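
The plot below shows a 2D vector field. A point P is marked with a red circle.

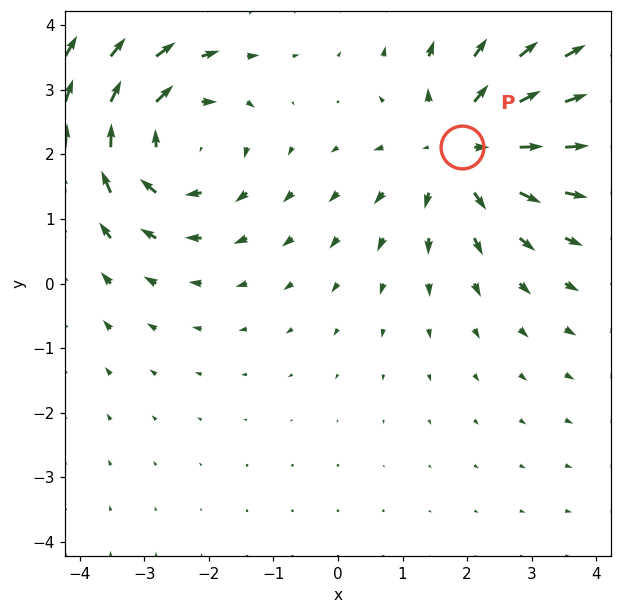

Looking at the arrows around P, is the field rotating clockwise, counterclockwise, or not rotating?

Near P at (1.9, 2.1) the arrows show no circulation. The curl there is ≈0.

not rotating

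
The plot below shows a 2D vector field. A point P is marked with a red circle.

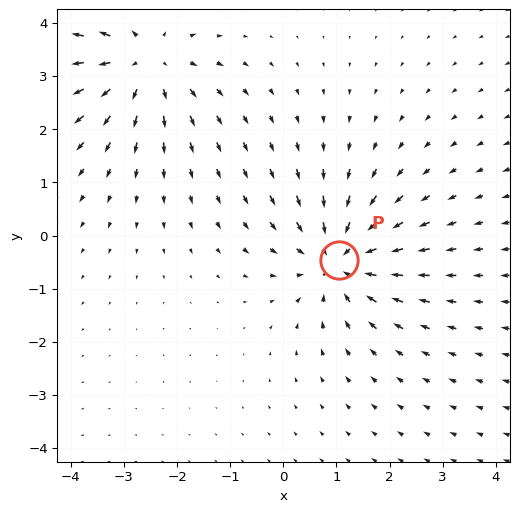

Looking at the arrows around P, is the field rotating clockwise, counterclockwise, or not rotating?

not rotating

Near P at (1.1, -0.5) the arrows show no circulation. The curl there is ≈0.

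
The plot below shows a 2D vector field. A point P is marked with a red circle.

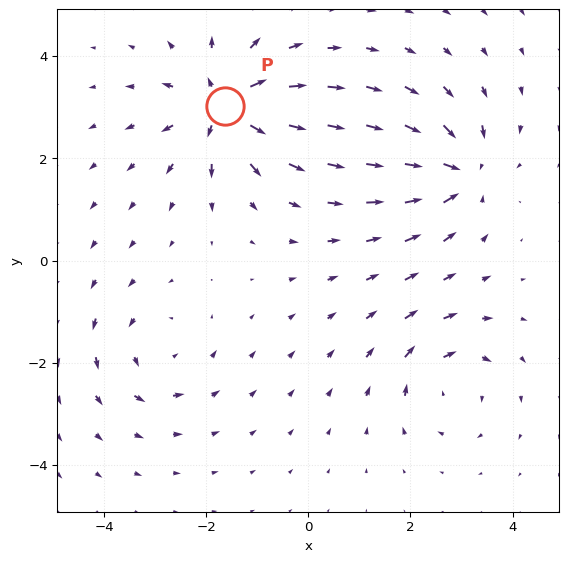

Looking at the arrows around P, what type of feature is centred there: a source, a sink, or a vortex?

At P (-1.6, 3.0) the arrows spread outward. Divergence about +7, curl ≈0 — positive divergence with near-zero curl is a source.

source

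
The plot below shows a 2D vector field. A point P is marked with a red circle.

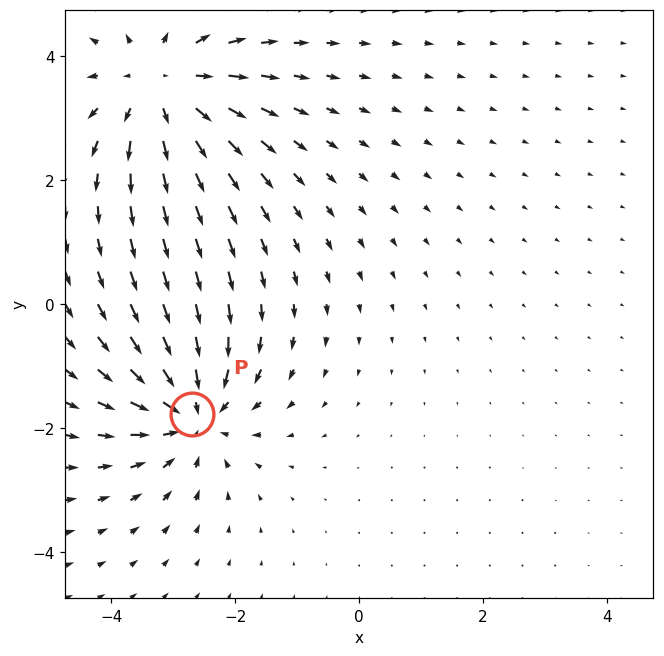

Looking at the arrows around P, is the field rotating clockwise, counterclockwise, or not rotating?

not rotating

Near P at (-2.7, -1.8) the arrows show no circulation. The curl there is ≈0.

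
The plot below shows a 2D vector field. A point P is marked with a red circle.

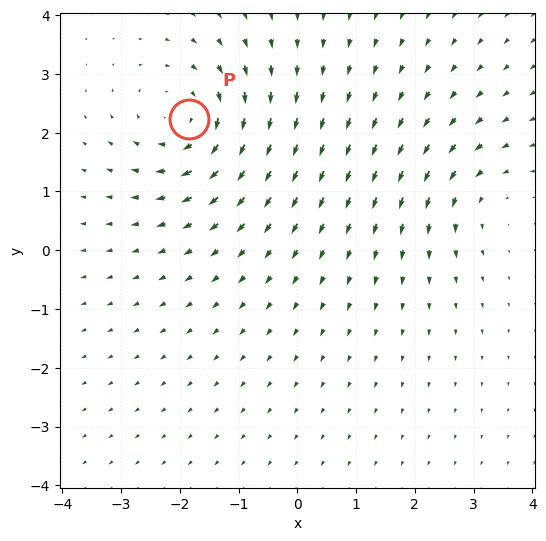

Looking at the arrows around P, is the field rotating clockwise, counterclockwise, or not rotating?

clockwise

Near P at (-1.8, 2.2) the arrows circulate clockwise. The curl (z-component) there is about -5; negative curl means clockwise rotation.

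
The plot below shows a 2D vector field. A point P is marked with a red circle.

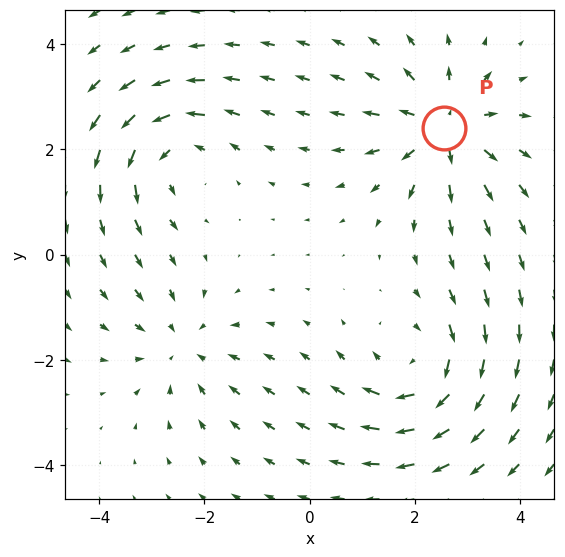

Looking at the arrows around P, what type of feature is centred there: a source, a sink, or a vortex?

At P (2.5, 2.4) the arrows spread outward. Divergence about +5, curl ≈0 — positive divergence with near-zero curl is a source.

source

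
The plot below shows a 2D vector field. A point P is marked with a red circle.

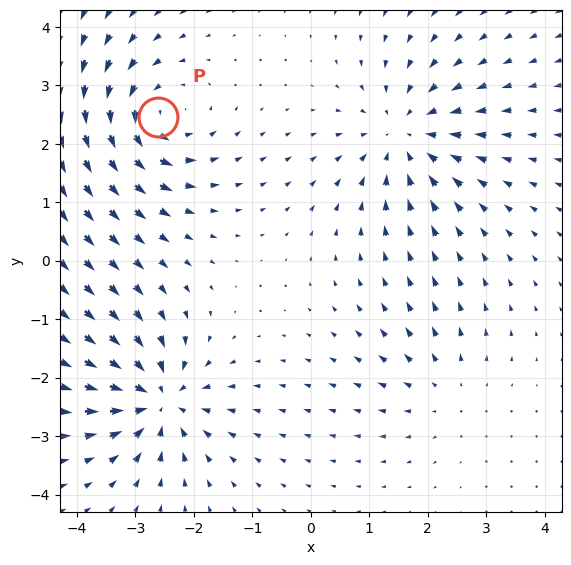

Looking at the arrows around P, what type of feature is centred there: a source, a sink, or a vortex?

vortex

At P (-2.6, 2.5) the arrows circulate counterclockwise. Divergence ≈0, curl about +5 — near-zero divergence with nonzero curl is a vortex.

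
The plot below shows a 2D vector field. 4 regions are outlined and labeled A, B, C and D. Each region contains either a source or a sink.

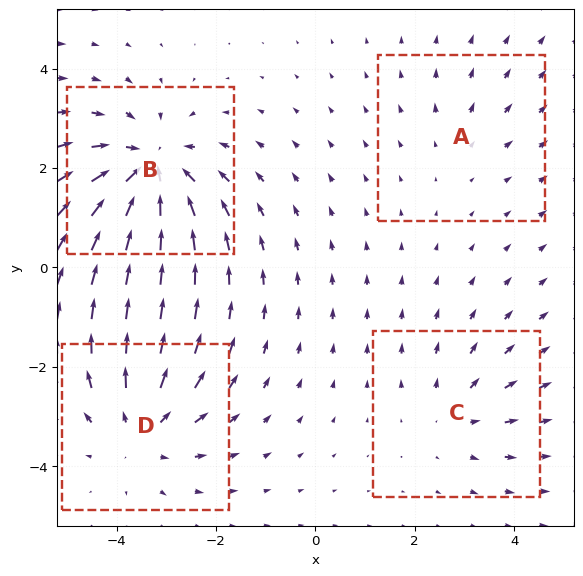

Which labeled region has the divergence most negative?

B

Divergence at each region's feature centre — A: about +2, B: about -6, C: about +3, D: about +5. Region B is most negative.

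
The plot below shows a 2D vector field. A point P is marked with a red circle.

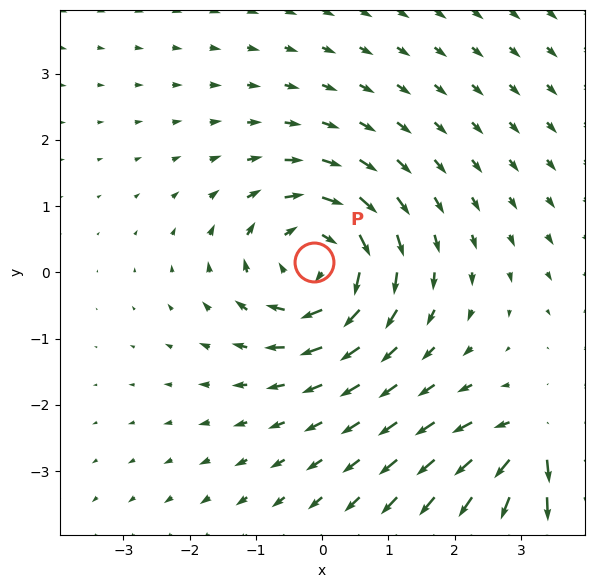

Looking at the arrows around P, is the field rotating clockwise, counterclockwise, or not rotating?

Near P at (-0.1, 0.2) the arrows circulate clockwise. The curl (z-component) there is about -4; negative curl means clockwise rotation.

clockwise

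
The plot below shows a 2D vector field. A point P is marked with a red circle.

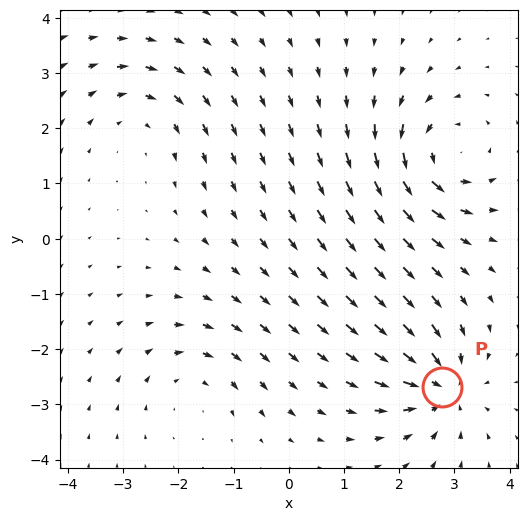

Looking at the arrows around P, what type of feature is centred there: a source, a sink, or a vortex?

sink

At P (2.8, -2.7) the arrows converge inward. Divergence about -5, curl ≈0 — negative divergence with near-zero curl is a sink.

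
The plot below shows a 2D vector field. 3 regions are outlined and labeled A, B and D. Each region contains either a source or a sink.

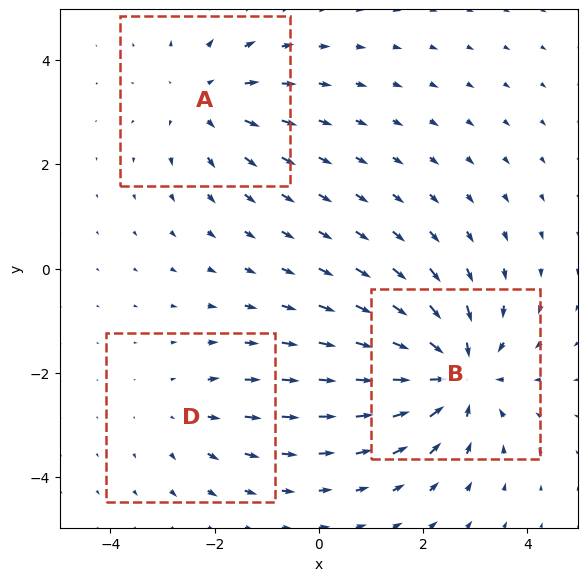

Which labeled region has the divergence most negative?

Divergence at each region's feature centre — A: about +3, B: about -5, D: about +2. Region B is most negative.

B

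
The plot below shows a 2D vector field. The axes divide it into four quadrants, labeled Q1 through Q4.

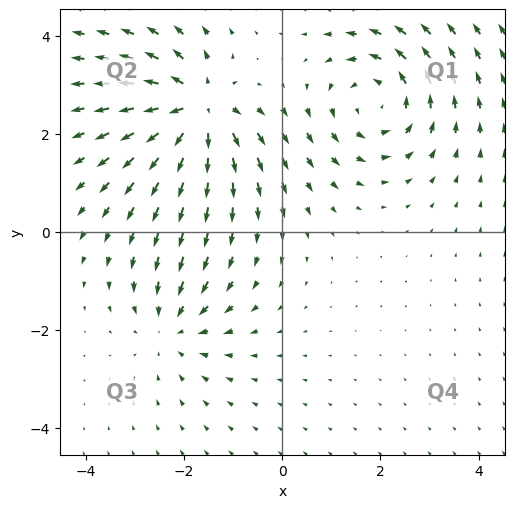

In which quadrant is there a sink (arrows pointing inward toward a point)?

The sink sits at approximately (-2.2, -2.0), which lies in quadrant Q3. The divergence there is about -3, negative as expected for a sink.

Q3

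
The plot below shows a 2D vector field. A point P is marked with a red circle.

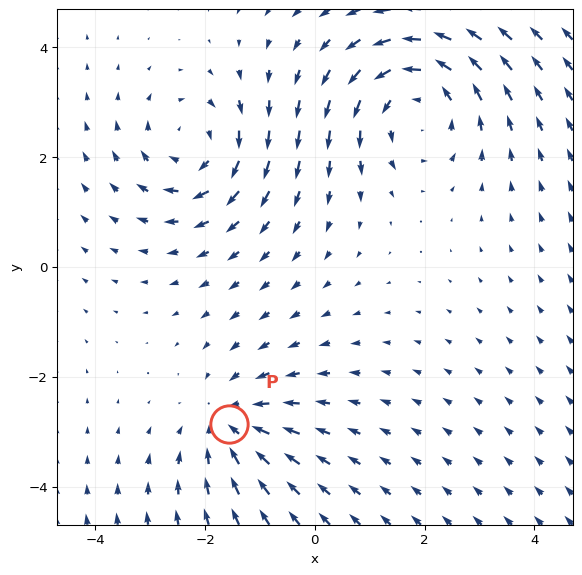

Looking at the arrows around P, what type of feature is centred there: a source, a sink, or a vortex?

At P (-1.6, -2.9) the arrows converge inward. Divergence about -3, curl ≈0 — negative divergence with near-zero curl is a sink.

sink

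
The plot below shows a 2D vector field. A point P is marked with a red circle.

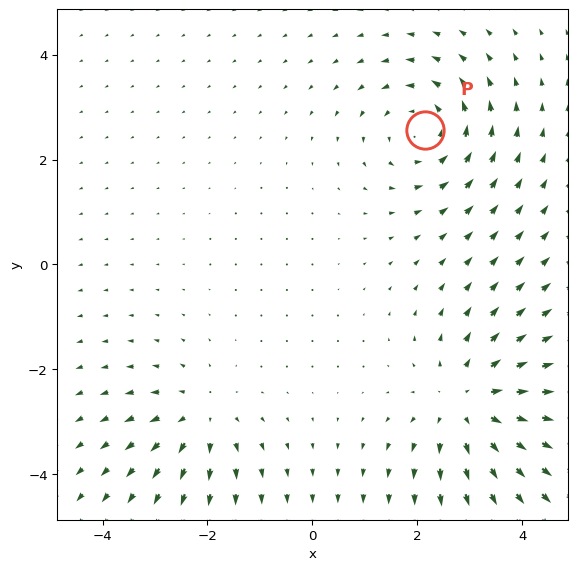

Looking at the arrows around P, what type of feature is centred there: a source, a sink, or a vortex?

At P (2.1, 2.6) the arrows circulate counterclockwise. Divergence ≈0, curl about +4 — near-zero divergence with nonzero curl is a vortex.

vortex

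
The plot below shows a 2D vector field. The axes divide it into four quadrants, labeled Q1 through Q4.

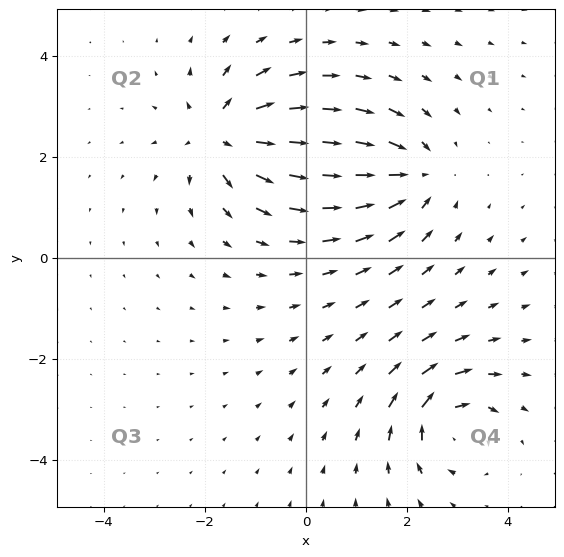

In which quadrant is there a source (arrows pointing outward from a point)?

The source sits at approximately (-1.7, 2.4), which lies in quadrant Q2. The divergence there is about +6, positive as expected for a source.

Q2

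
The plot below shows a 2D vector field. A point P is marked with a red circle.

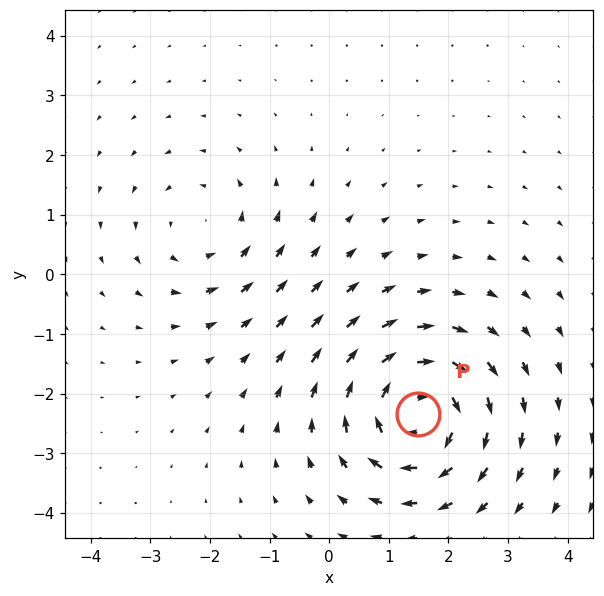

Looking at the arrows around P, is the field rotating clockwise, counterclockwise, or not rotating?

Near P at (1.5, -2.3) the arrows circulate clockwise. The curl (z-component) there is about -6; negative curl means clockwise rotation.

clockwise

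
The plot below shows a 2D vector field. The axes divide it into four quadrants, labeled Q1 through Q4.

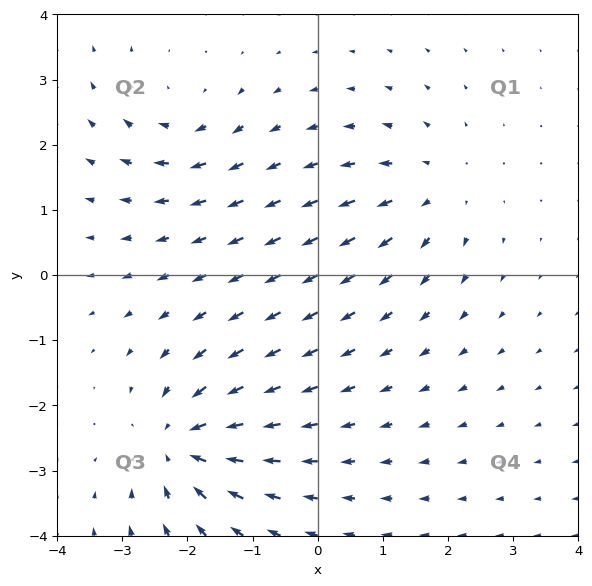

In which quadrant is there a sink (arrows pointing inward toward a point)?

Q3

The sink sits at approximately (-2.1, -2.6), which lies in quadrant Q3. The divergence there is about -5, negative as expected for a sink.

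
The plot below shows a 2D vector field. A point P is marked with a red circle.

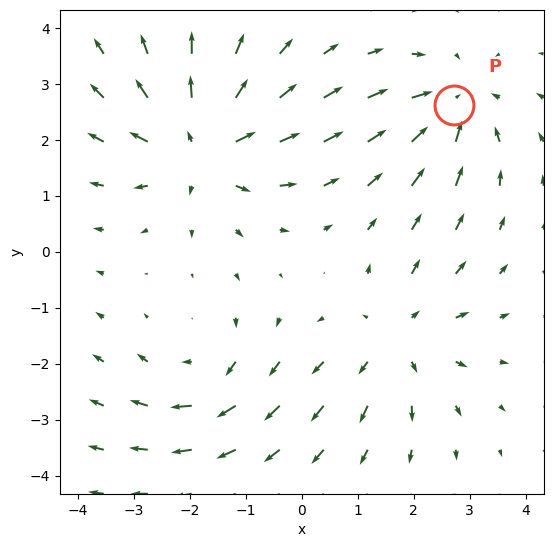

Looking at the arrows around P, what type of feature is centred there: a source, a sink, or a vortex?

At P (2.7, 2.6) the arrows converge inward. Divergence about -3, curl ≈0 — negative divergence with near-zero curl is a sink.

sink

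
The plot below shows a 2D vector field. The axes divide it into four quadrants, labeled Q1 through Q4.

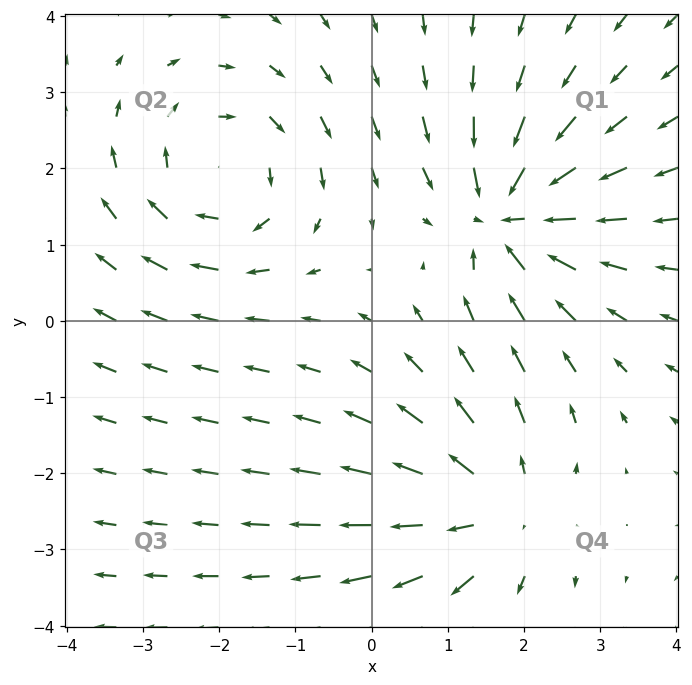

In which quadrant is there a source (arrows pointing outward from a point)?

Q4

The source sits at approximately (1.6, -2.5), which lies in quadrant Q4. The divergence there is about +4, positive as expected for a source.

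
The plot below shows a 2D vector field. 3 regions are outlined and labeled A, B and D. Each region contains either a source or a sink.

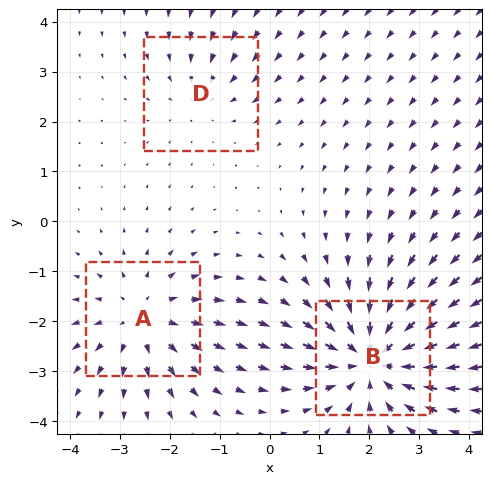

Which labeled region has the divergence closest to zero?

D

Divergence at each region's feature centre — A: about +3, B: about -4, D: about -2. Region D is closest to zero.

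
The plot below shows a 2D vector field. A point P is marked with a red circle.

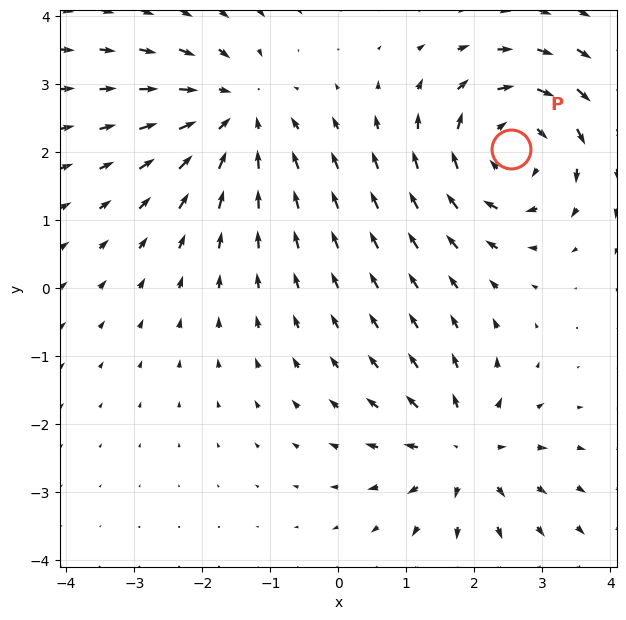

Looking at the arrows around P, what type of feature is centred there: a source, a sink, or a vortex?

vortex

At P (2.5, 2.0) the arrows circulate clockwise. Divergence ≈0, curl about -4 — near-zero divergence with nonzero curl is a vortex.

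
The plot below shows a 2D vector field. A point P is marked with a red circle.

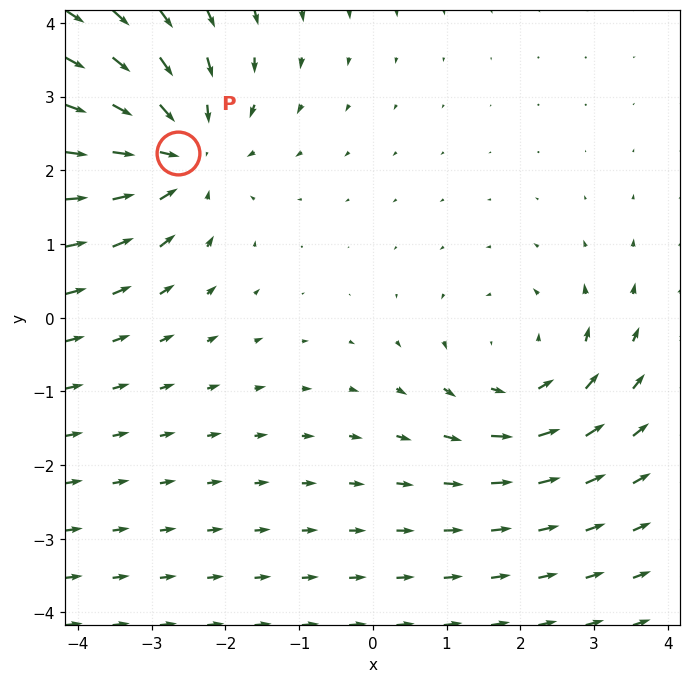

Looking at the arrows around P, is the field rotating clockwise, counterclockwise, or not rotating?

not rotating

Near P at (-2.6, 2.2) the arrows show no circulation. The curl there is ≈0.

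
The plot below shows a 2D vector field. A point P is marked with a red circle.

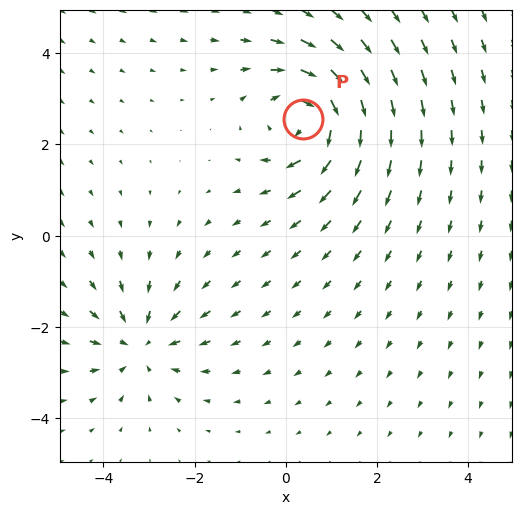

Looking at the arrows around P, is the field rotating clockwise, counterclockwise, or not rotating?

Near P at (0.4, 2.6) the arrows circulate clockwise. The curl (z-component) there is about -4; negative curl means clockwise rotation.

clockwise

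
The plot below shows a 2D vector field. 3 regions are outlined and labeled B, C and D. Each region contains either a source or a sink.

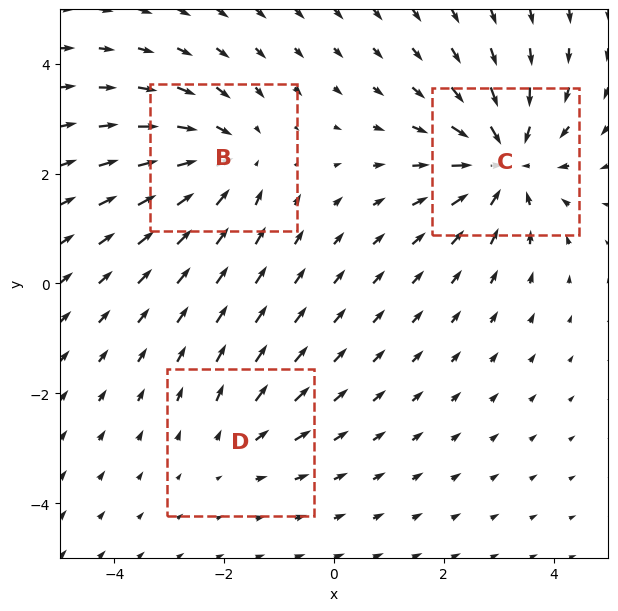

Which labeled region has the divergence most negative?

C

Divergence at each region's feature centre — B: about -3, C: about -5, D: about +2. Region C is most negative.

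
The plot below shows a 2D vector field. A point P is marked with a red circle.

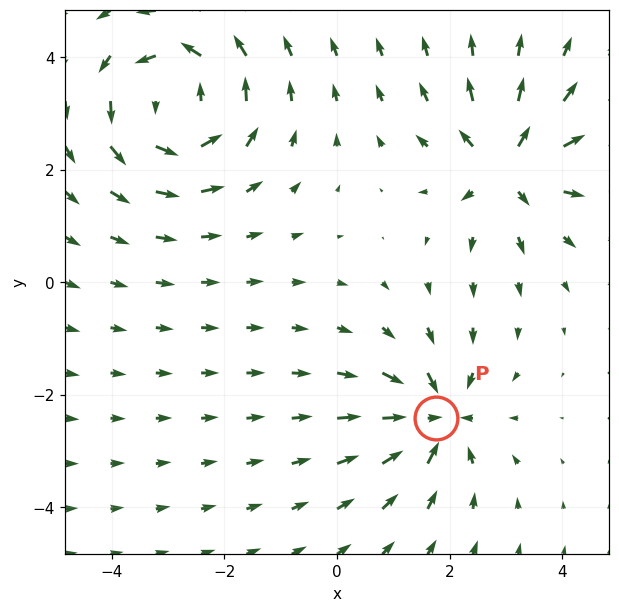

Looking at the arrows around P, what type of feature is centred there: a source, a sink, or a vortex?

sink

At P (1.8, -2.4) the arrows converge inward. Divergence about -4, curl ≈0 — negative divergence with near-zero curl is a sink.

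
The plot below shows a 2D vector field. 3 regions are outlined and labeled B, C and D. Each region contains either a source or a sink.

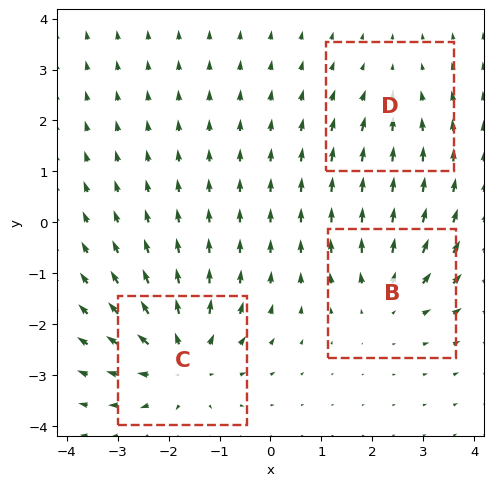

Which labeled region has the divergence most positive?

Divergence at each region's feature centre — B: about +3, C: about +5, D: about -2. Region C is most positive.

C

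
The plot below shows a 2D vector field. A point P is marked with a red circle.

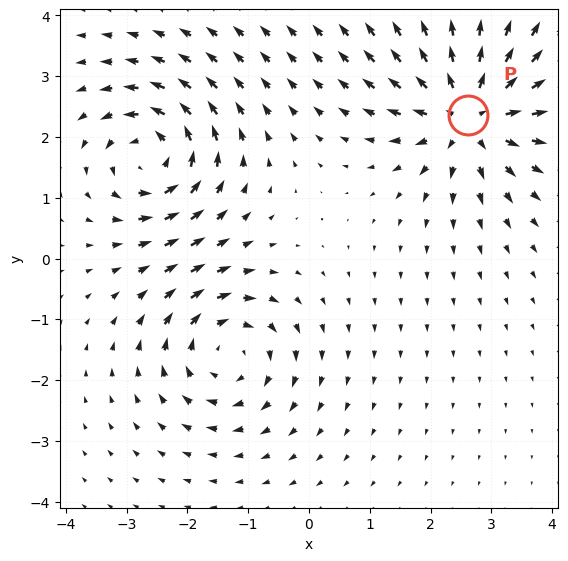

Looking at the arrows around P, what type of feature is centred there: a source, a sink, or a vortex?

At P (2.6, 2.4) the arrows spread outward. Divergence about +6, curl ≈0 — positive divergence with near-zero curl is a source.

source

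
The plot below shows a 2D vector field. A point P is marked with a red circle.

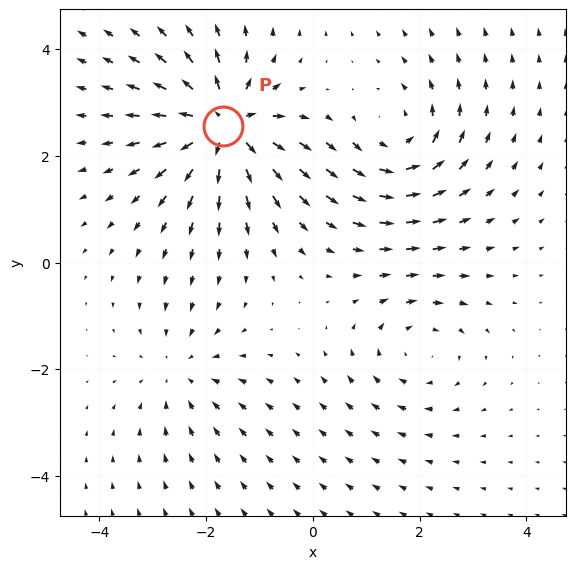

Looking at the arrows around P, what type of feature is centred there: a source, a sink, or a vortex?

source

At P (-1.7, 2.6) the arrows spread outward. Divergence about +6, curl ≈0 — positive divergence with near-zero curl is a source.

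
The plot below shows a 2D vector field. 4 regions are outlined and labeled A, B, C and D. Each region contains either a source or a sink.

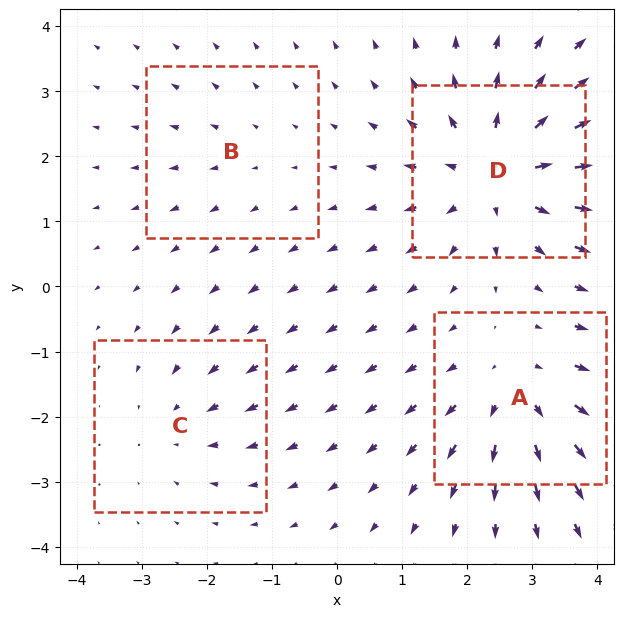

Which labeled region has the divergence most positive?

Divergence at each region's feature centre — A: about +5, B: about +2, C: about -3, D: about +7. Region D is most positive.

D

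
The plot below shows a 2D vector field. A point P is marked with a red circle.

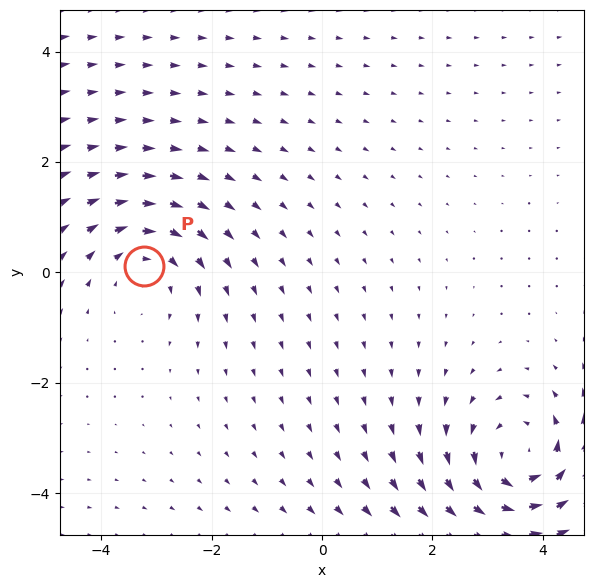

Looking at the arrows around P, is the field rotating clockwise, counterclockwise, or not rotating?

Near P at (-3.2, 0.1) the arrows circulate clockwise. The curl (z-component) there is about -3; negative curl means clockwise rotation.

clockwise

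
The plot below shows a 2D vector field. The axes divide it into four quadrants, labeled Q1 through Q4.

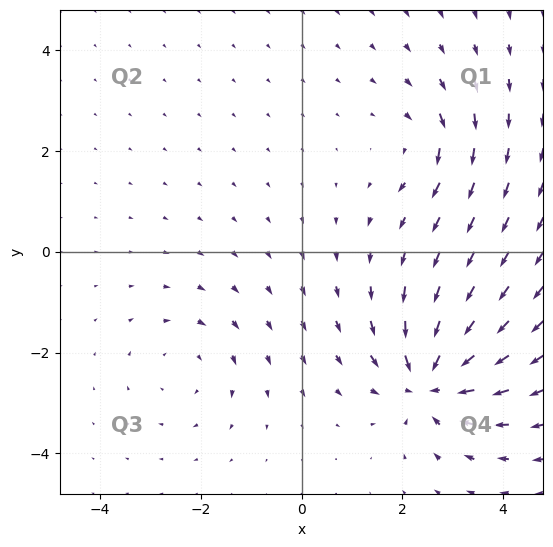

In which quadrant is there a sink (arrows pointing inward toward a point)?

The sink sits at approximately (2.6, -2.6), which lies in quadrant Q4. The divergence there is about -6, negative as expected for a sink.

Q4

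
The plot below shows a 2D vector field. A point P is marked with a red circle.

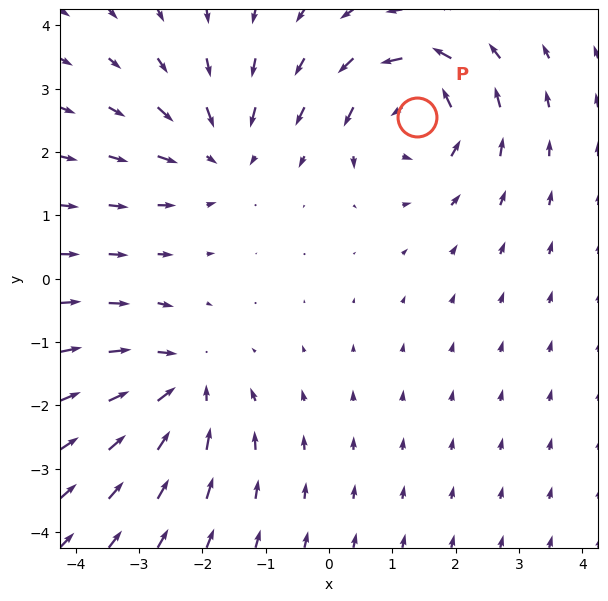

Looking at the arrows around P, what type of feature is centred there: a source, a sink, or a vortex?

At P (1.4, 2.6) the arrows circulate counterclockwise. Divergence ≈0, curl about +6 — near-zero divergence with nonzero curl is a vortex.

vortex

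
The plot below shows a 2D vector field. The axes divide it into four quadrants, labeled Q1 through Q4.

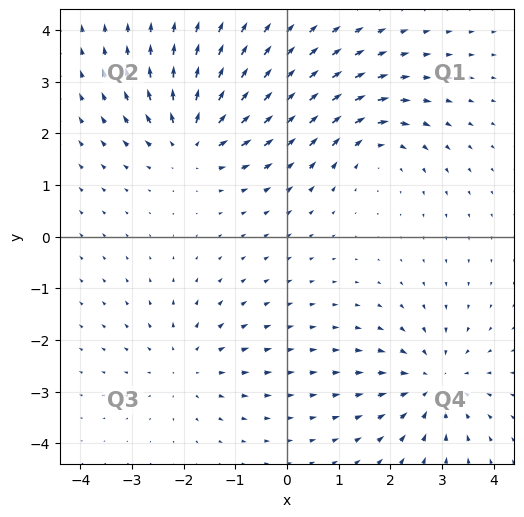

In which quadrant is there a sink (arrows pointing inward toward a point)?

Q4

The sink sits at approximately (2.8, -2.8), which lies in quadrant Q4. The divergence there is about -5, negative as expected for a sink.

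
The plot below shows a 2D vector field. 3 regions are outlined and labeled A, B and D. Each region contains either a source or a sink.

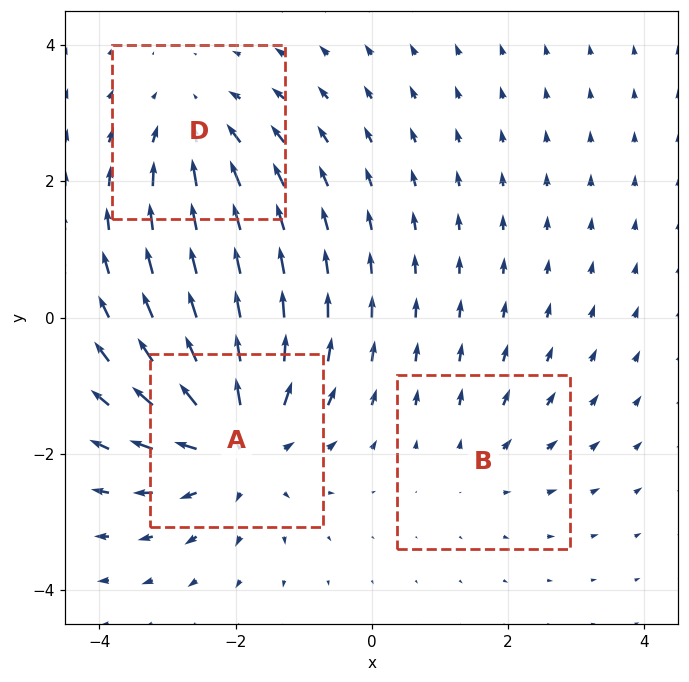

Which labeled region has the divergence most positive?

Divergence at each region's feature centre — A: about +5, B: about +2, D: about -3. Region A is most positive.

A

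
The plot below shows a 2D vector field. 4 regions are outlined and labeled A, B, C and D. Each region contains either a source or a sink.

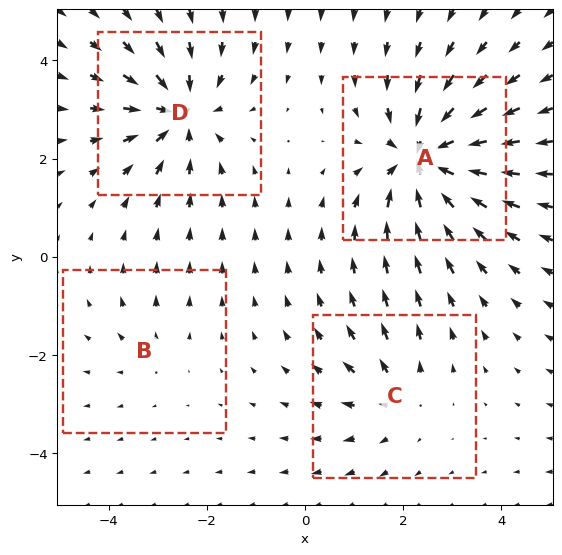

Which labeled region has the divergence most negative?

Divergence at each region's feature centre — A: about -8, B: about +2, C: about +3, D: about -6. Region A is most negative.

A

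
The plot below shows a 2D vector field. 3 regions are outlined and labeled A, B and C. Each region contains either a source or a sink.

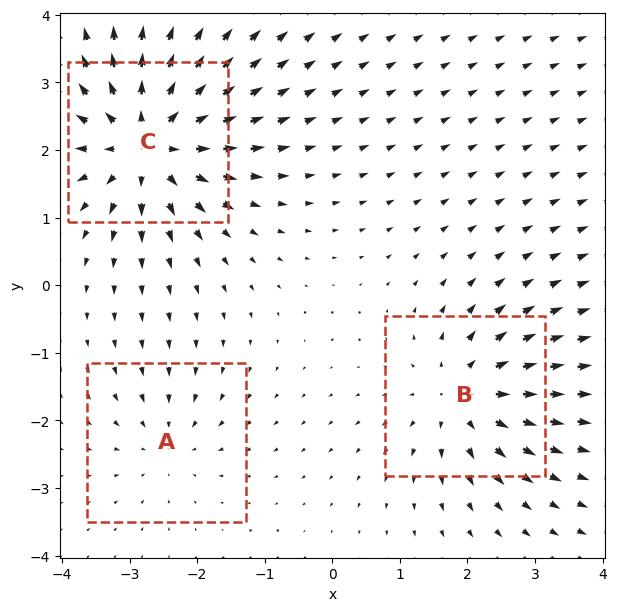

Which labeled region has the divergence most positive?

Divergence at each region's feature centre — A: about -3, B: about +4, C: about +6. Region C is most positive.

C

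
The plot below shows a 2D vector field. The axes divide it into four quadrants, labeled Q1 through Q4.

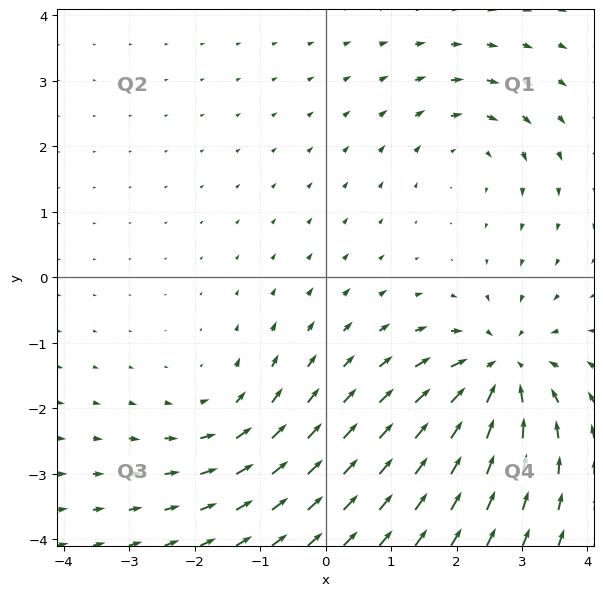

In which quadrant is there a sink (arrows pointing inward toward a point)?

Q4

The sink sits at approximately (2.7, -1.4), which lies in quadrant Q4. The divergence there is about -5, negative as expected for a sink.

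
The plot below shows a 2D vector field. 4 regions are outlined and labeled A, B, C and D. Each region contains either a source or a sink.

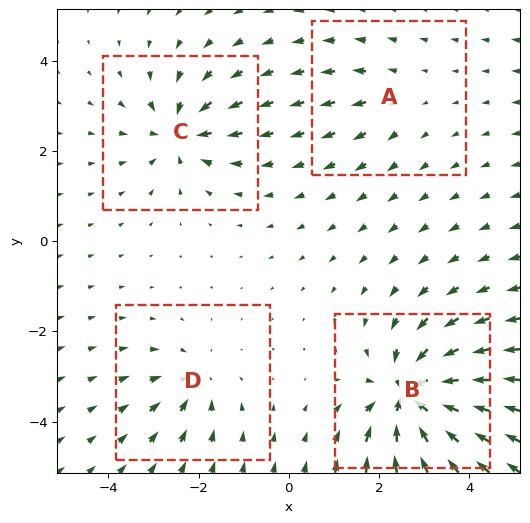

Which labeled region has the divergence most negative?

Divergence at each region's feature centre — A: about +2, B: about -8, C: about -5, D: about -4. Region B is most negative.

B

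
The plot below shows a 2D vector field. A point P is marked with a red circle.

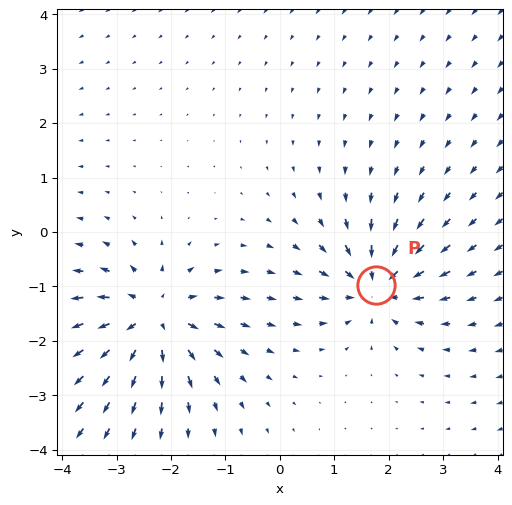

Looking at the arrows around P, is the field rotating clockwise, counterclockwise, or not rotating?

Near P at (1.8, -1.0) the arrows show no circulation. The curl there is ≈0.

not rotating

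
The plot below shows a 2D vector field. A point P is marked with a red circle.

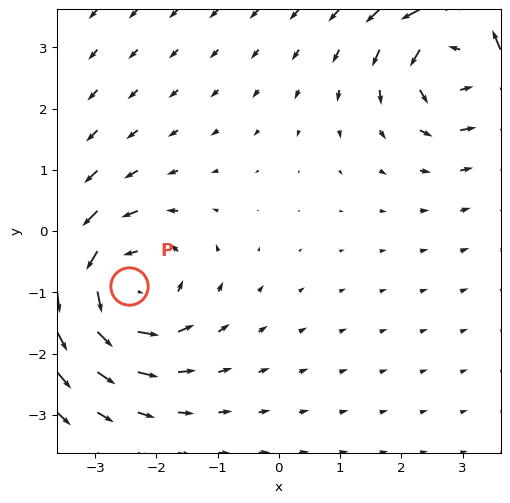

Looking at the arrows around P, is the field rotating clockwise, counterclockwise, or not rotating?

counterclockwise

Near P at (-2.4, -0.9) the arrows circulate counterclockwise. The curl (z-component) there is about +6; positive curl means counterclockwise rotation.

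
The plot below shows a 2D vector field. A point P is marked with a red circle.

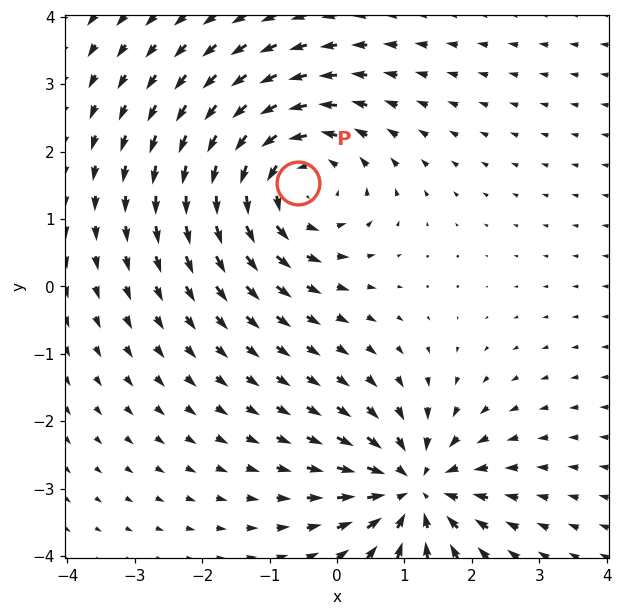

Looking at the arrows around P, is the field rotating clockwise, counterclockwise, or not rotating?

Near P at (-0.6, 1.5) the arrows circulate counterclockwise. The curl (z-component) there is about +4; positive curl means counterclockwise rotation.

counterclockwise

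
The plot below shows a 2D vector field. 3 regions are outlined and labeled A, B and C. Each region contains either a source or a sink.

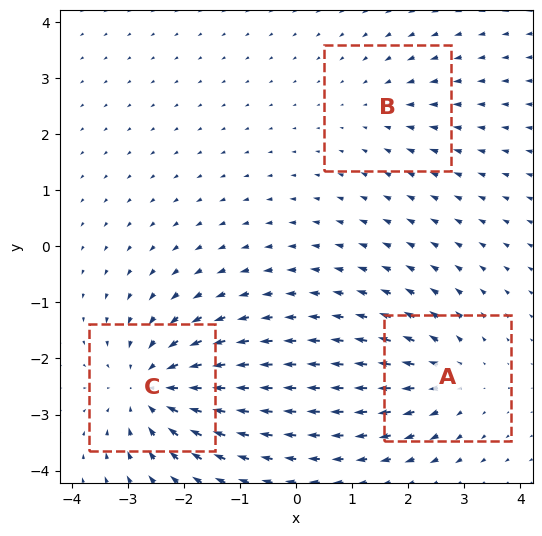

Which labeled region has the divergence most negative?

Divergence at each region's feature centre — A: about +3, B: about -2, C: about -5. Region C is most negative.

C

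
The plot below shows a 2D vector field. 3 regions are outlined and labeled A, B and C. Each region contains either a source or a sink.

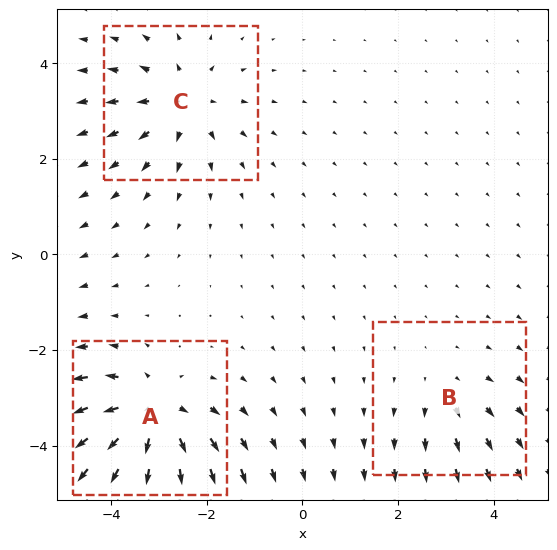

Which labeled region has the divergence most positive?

A

Divergence at each region's feature centre — A: about +5, B: about +2, C: about +4. Region A is most positive.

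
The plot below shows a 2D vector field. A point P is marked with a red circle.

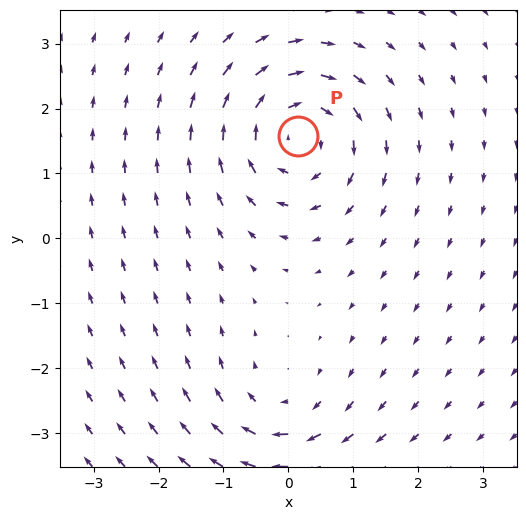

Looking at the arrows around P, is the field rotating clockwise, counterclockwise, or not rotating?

clockwise

Near P at (0.1, 1.6) the arrows circulate clockwise. The curl (z-component) there is about -5; negative curl means clockwise rotation.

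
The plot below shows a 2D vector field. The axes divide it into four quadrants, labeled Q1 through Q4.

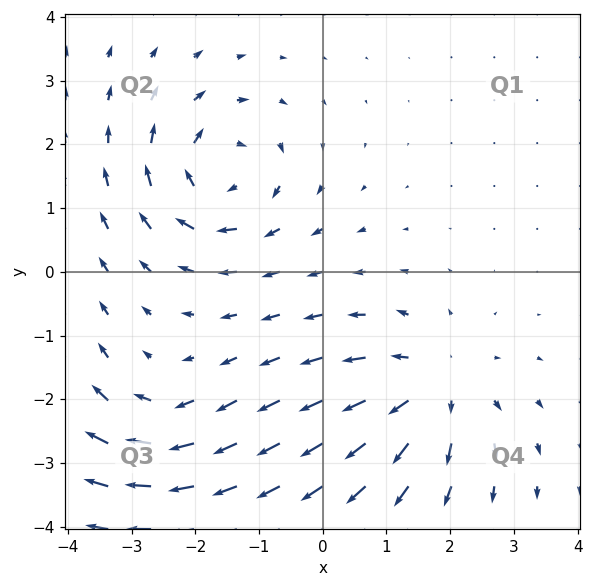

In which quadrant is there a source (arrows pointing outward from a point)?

The source sits at approximately (1.7, -1.8), which lies in quadrant Q4. The divergence there is about +4, positive as expected for a source.

Q4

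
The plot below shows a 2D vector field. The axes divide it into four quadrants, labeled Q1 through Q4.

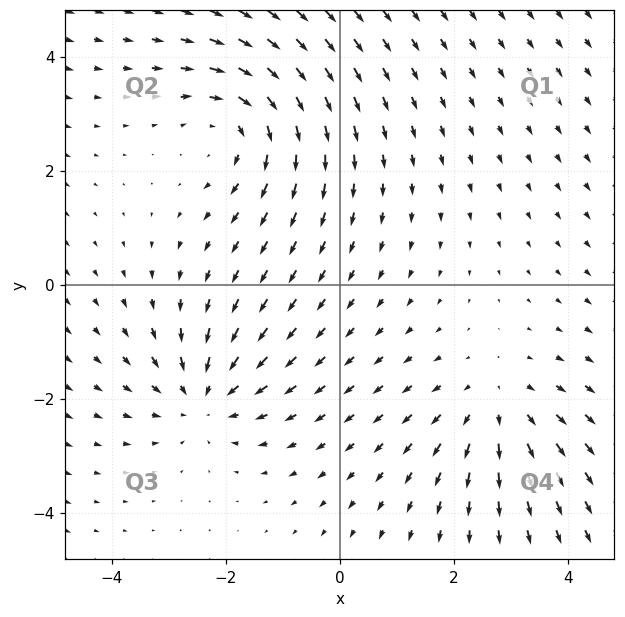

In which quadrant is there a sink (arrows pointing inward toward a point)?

The sink sits at approximately (-2.4, -2.0), which lies in quadrant Q3. The divergence there is about -3, negative as expected for a sink.

Q3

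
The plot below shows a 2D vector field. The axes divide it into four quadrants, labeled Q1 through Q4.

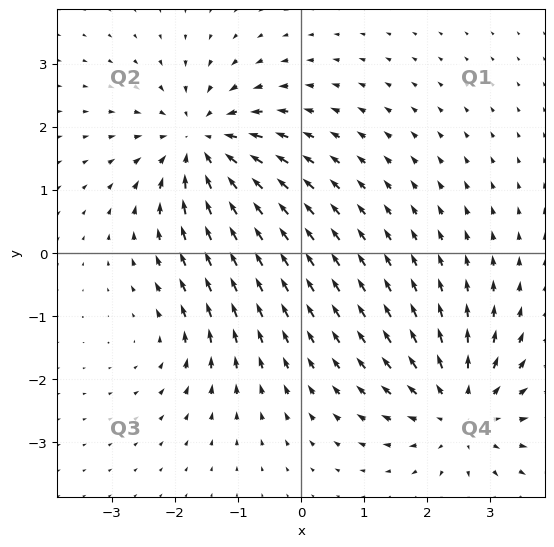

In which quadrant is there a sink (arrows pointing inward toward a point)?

The sink sits at approximately (-1.6, 1.7), which lies in quadrant Q2. The divergence there is about -5, negative as expected for a sink.

Q2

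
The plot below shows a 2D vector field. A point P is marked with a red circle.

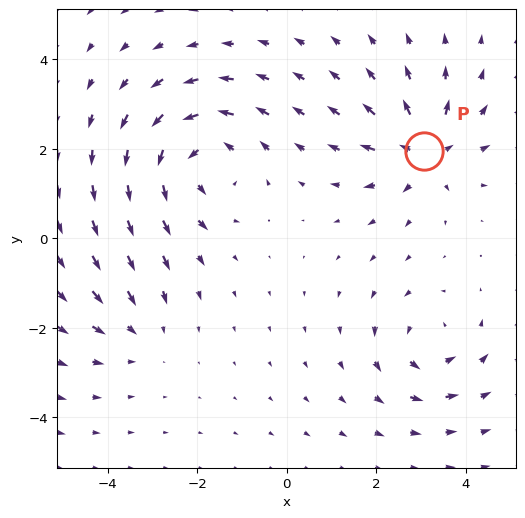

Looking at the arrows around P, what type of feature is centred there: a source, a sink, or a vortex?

At P (3.1, 2.0) the arrows spread outward. Divergence about +5, curl ≈0 — positive divergence with near-zero curl is a source.

source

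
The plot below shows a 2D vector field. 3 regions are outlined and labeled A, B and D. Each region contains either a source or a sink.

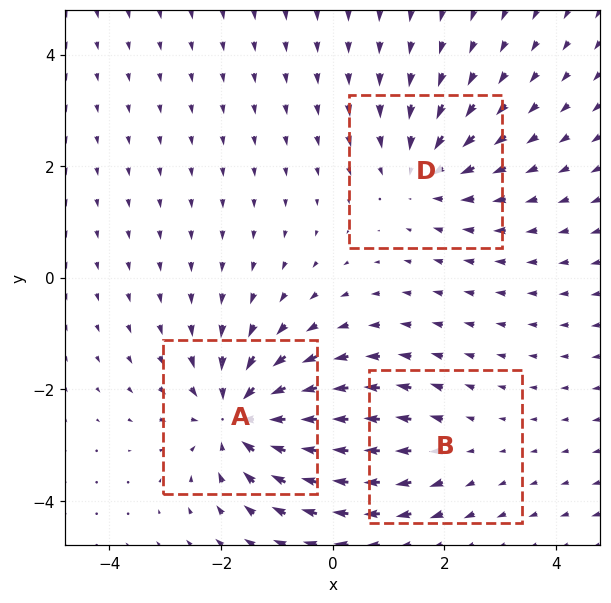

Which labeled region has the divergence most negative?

Divergence at each region's feature centre — A: about -5, B: about +2, D: about -3. Region A is most negative.

A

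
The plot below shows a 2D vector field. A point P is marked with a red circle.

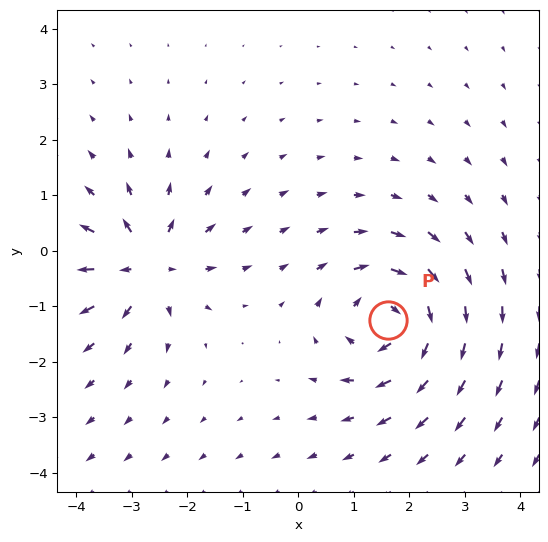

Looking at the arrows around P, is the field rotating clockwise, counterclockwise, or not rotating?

Near P at (1.6, -1.3) the arrows circulate clockwise. The curl (z-component) there is about -7; negative curl means clockwise rotation.

clockwise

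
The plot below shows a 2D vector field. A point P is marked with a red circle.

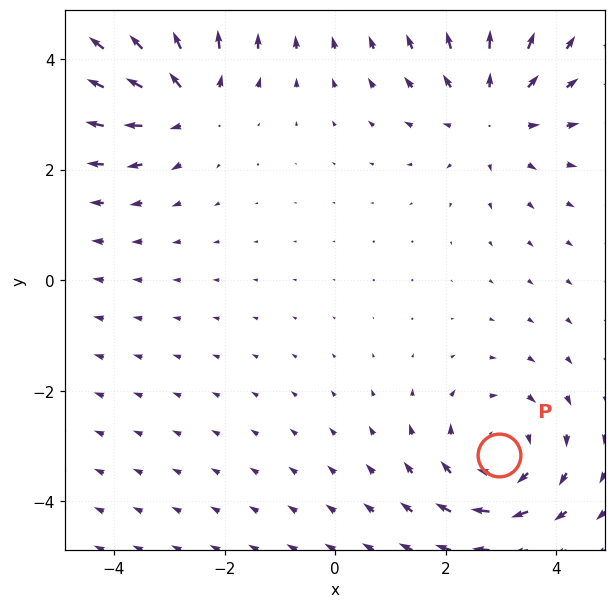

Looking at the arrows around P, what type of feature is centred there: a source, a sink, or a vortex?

At P (3.0, -3.2) the arrows circulate clockwise. Divergence ≈0, curl about -3 — near-zero divergence with nonzero curl is a vortex.

vortex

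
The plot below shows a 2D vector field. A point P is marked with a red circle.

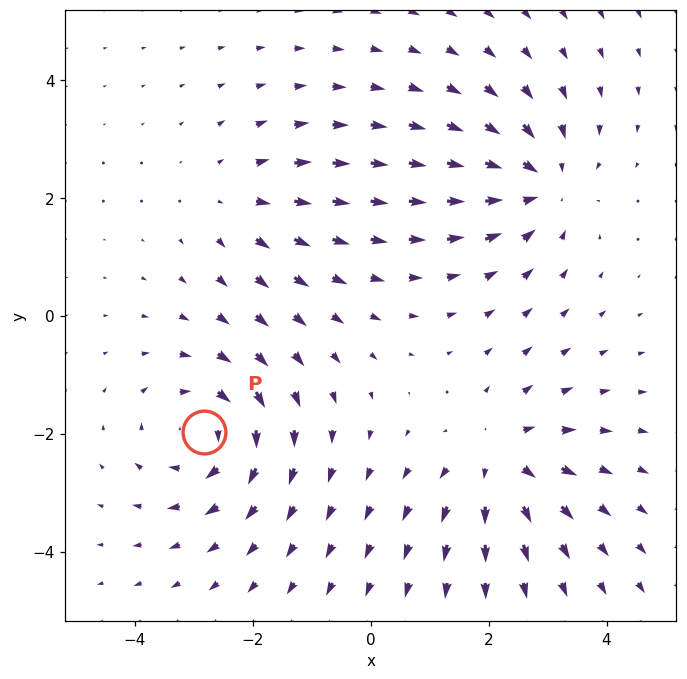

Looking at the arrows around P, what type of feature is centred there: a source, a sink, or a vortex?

vortex

At P (-2.8, -2.0) the arrows circulate clockwise. Divergence ≈0, curl about -5 — near-zero divergence with nonzero curl is a vortex.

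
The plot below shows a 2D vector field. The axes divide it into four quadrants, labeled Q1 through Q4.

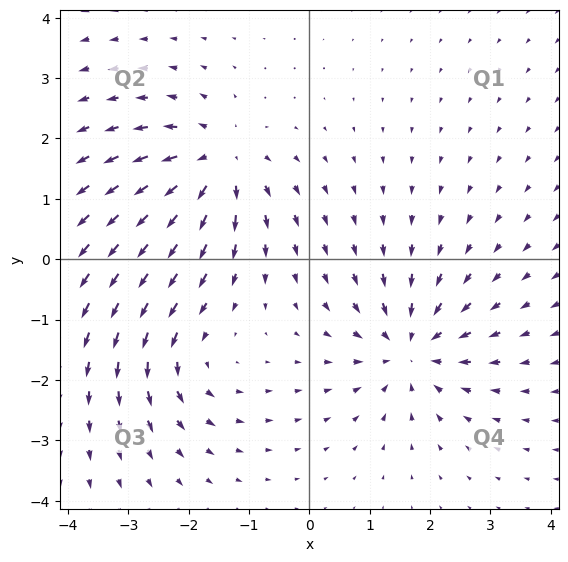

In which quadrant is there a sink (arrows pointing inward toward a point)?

The sink sits at approximately (1.7, -1.5), which lies in quadrant Q4. The divergence there is about -5, negative as expected for a sink.

Q4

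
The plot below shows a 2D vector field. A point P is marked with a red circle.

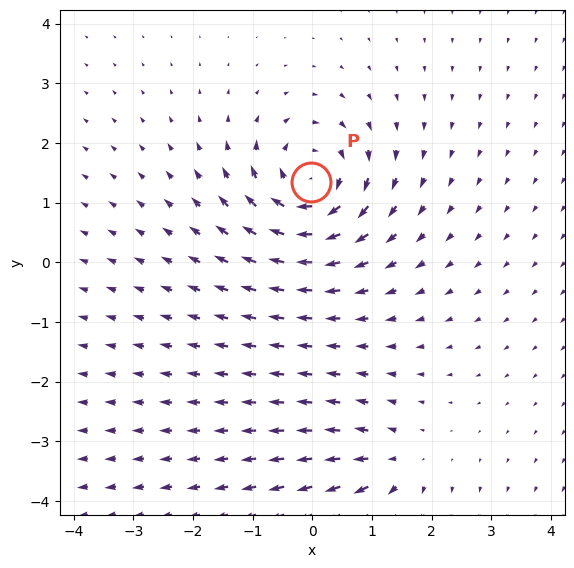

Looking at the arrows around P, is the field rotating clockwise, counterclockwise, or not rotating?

Near P at (-0.0, 1.3) the arrows circulate clockwise. The curl (z-component) there is about -7; negative curl means clockwise rotation.

clockwise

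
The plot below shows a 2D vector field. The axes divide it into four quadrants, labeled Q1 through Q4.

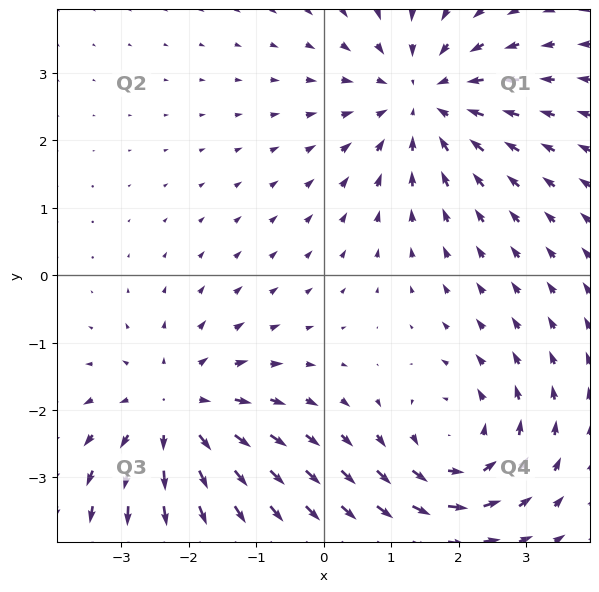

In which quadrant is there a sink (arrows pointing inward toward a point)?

Q1

The sink sits at approximately (1.5, 2.6), which lies in quadrant Q1. The divergence there is about -4, negative as expected for a sink.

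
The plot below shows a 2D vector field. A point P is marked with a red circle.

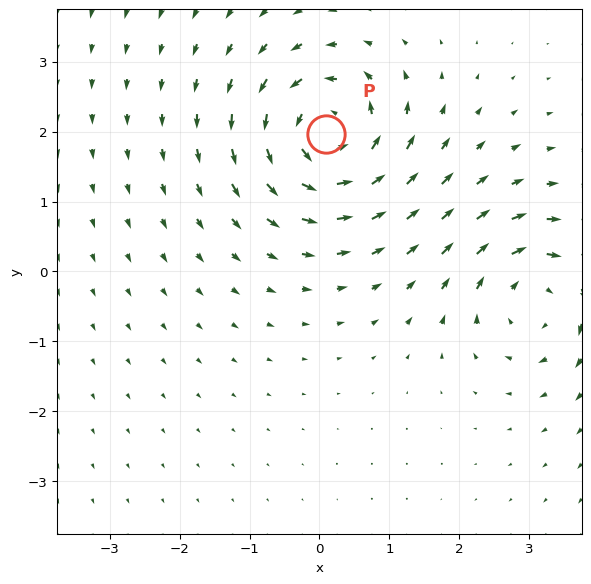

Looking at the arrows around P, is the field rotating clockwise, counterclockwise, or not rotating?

counterclockwise

Near P at (0.1, 2.0) the arrows circulate counterclockwise. The curl (z-component) there is about +6; positive curl means counterclockwise rotation.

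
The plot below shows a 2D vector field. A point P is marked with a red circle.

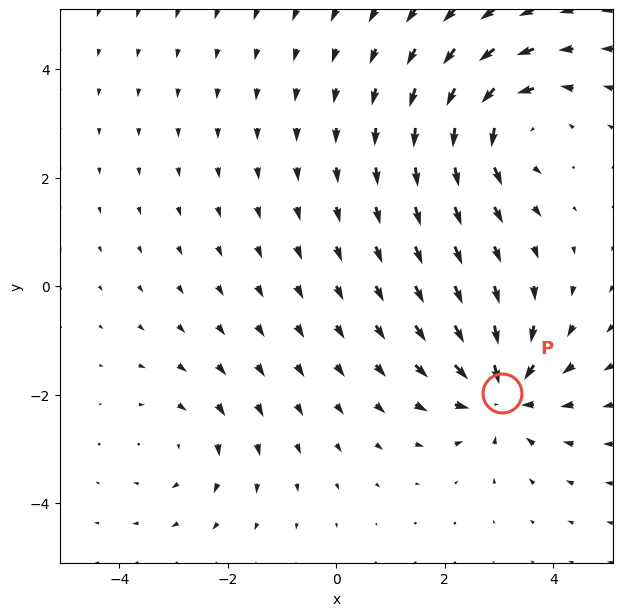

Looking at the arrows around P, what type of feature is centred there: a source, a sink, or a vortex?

At P (3.0, -2.0) the arrows converge inward. Divergence about -5, curl ≈0 — negative divergence with near-zero curl is a sink.

sink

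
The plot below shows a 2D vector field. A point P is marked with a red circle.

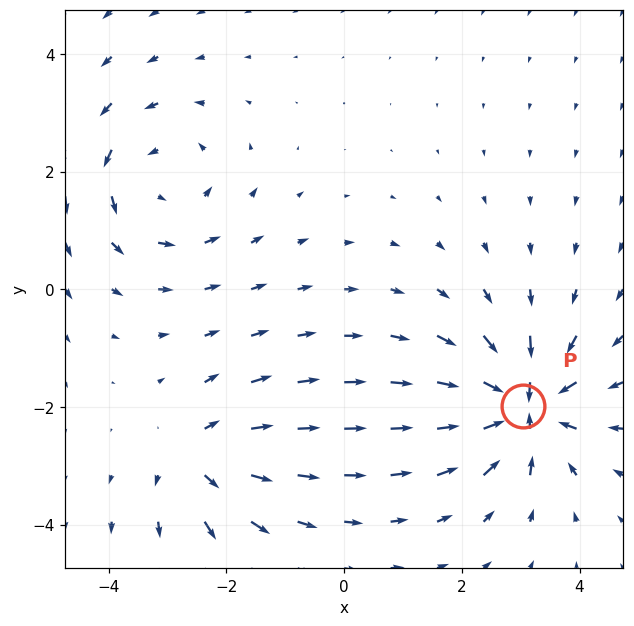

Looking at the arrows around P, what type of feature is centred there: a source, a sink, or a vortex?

sink

At P (3.0, -2.0) the arrows converge inward. Divergence about -6, curl ≈0 — negative divergence with near-zero curl is a sink.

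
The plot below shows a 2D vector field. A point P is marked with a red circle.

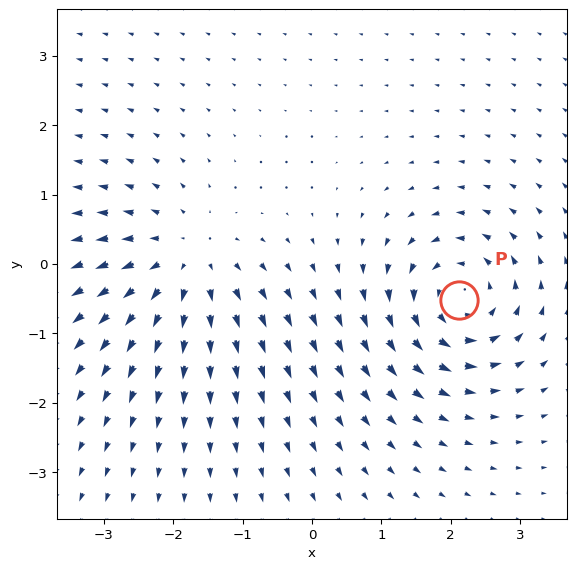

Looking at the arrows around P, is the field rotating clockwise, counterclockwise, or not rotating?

Near P at (2.1, -0.5) the arrows circulate counterclockwise. The curl (z-component) there is about +6; positive curl means counterclockwise rotation.

counterclockwise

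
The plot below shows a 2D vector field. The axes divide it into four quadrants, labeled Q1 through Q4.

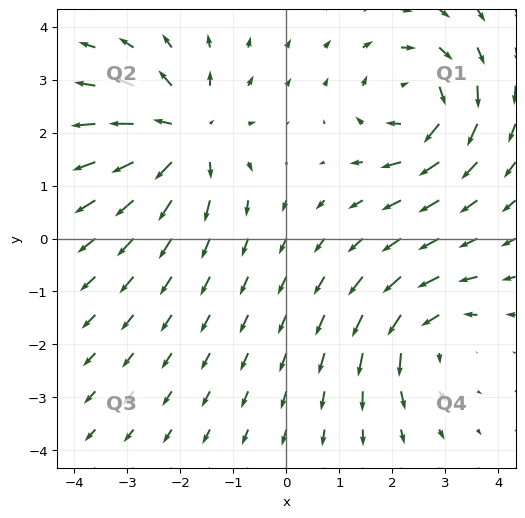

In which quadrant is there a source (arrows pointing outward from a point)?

Q2

The source sits at approximately (-1.9, 2.0), which lies in quadrant Q2. The divergence there is about +5, positive as expected for a source.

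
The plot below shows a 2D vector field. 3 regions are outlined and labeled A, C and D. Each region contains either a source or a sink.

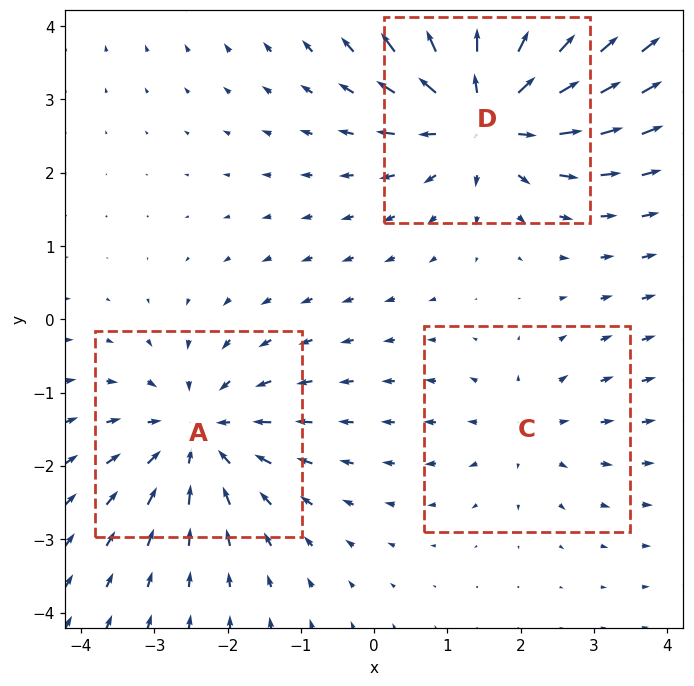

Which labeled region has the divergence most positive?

D

Divergence at each region's feature centre — A: about -3, C: about +2, D: about +5. Region D is most positive.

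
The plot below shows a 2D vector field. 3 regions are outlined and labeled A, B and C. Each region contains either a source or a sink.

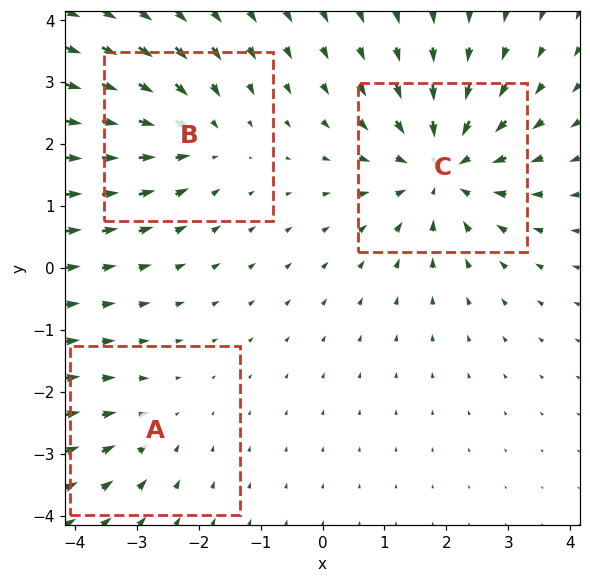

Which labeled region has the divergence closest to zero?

Divergence at each region's feature centre — A: about -2, B: about -3, C: about -5. Region A is closest to zero.

A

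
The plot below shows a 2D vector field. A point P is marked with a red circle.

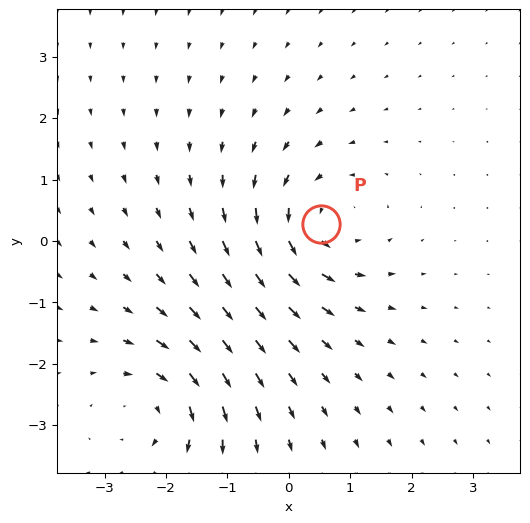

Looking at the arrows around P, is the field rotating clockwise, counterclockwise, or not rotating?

Near P at (0.5, 0.3) the arrows circulate counterclockwise. The curl (z-component) there is about +4; positive curl means counterclockwise rotation.

counterclockwise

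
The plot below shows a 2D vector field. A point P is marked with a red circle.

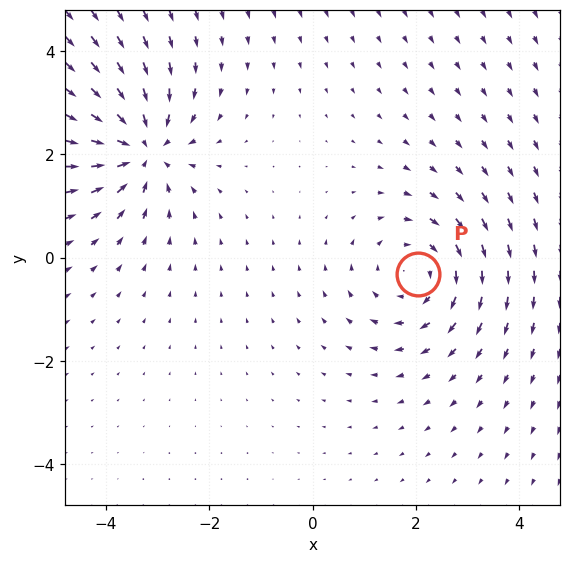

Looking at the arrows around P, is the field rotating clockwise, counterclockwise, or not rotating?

Near P at (2.0, -0.3) the arrows circulate clockwise. The curl (z-component) there is about -3; negative curl means clockwise rotation.

clockwise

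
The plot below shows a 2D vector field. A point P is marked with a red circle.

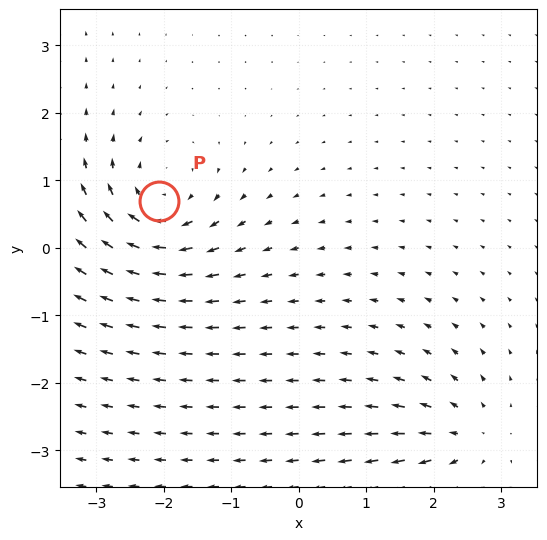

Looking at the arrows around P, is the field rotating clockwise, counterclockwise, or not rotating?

Near P at (-2.1, 0.7) the arrows circulate clockwise. The curl (z-component) there is about -5; negative curl means clockwise rotation.

clockwise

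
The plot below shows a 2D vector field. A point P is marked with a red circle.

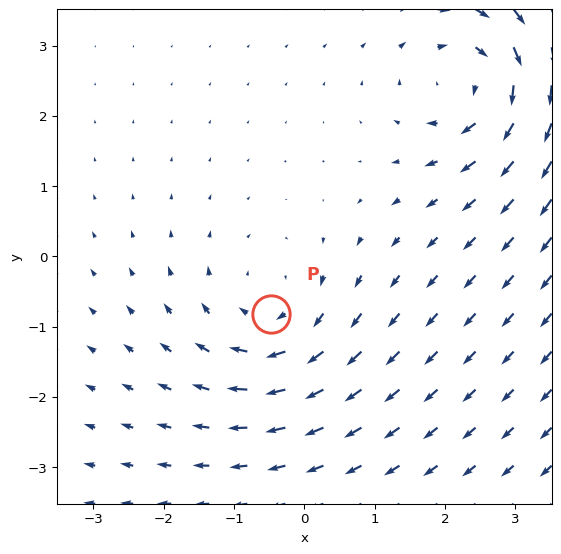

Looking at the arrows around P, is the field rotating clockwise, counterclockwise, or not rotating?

clockwise

Near P at (-0.5, -0.8) the arrows circulate clockwise. The curl (z-component) there is about -4; negative curl means clockwise rotation.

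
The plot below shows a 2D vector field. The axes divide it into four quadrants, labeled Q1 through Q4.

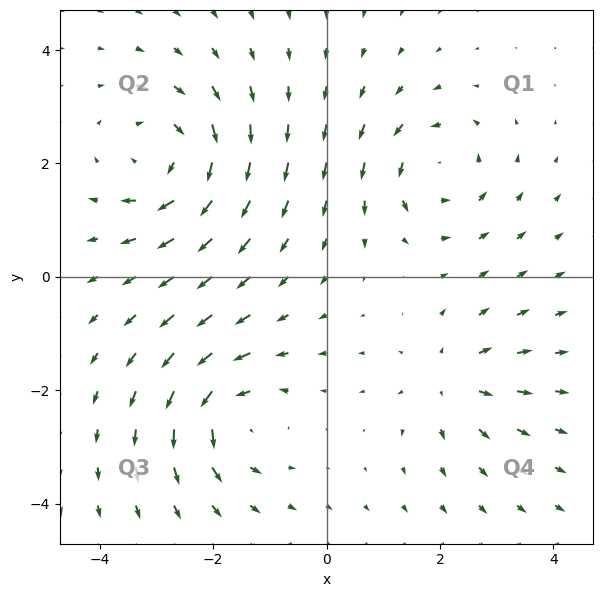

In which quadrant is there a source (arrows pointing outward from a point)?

Q4

The source sits at approximately (2.2, -1.8), which lies in quadrant Q4. The divergence there is about +4, positive as expected for a source.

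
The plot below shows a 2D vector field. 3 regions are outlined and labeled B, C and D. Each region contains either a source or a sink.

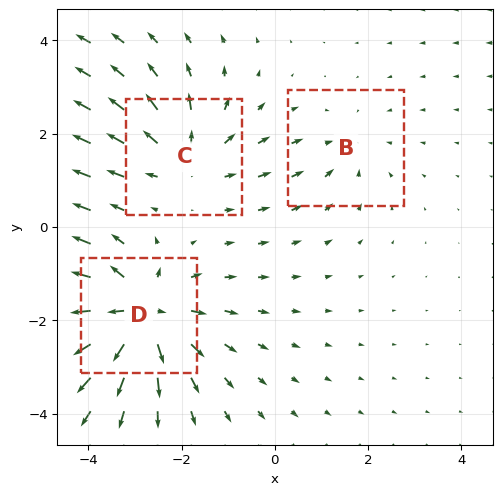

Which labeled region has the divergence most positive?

D

Divergence at each region's feature centre — B: about -2, C: about +3, D: about +5. Region D is most positive.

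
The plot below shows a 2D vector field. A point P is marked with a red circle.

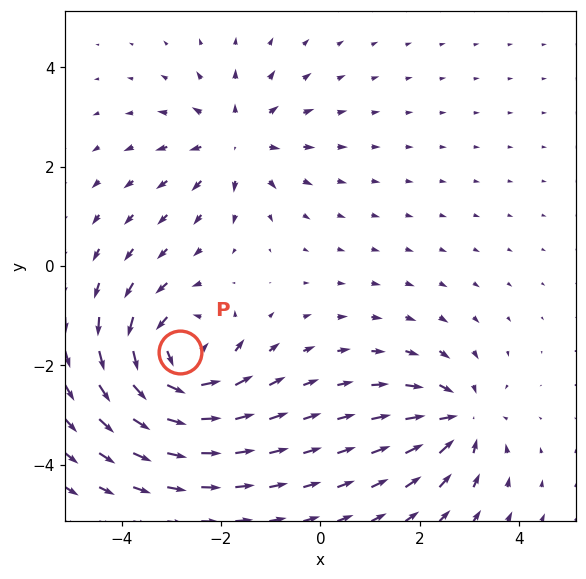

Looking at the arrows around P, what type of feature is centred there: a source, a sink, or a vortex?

vortex

At P (-2.8, -1.7) the arrows circulate counterclockwise. Divergence ≈0, curl about +5 — near-zero divergence with nonzero curl is a vortex.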